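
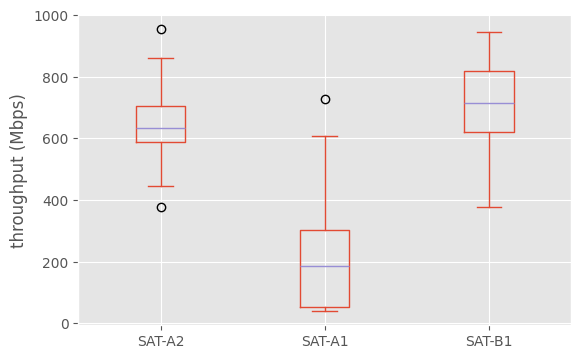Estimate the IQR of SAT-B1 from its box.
≈ 200

Q3 ≈ 800, Q1 ≈ 600; IQR ≈ 200.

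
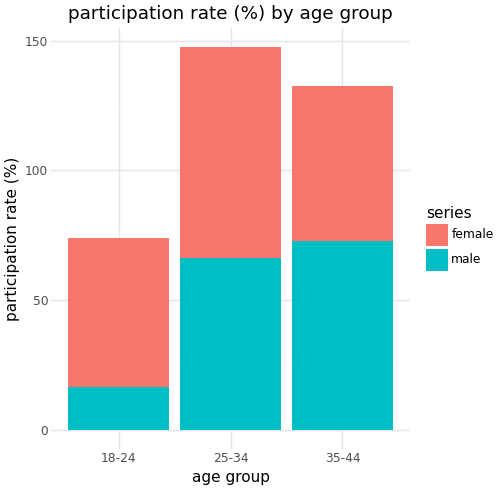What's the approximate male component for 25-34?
≈ 60

male top ≈ 60, bottom ≈ 0; segment ≈ 60.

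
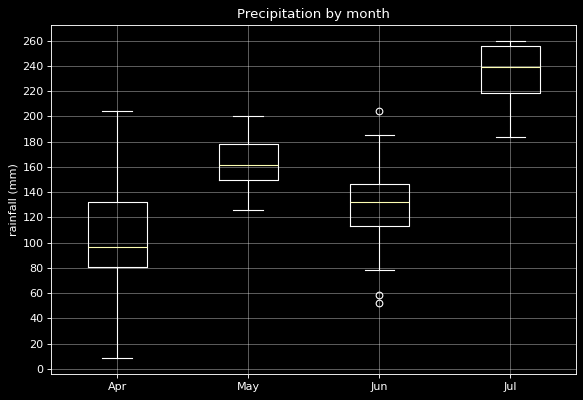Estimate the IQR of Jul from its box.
Q3 ≈ 260, Q1 ≈ 220; IQR ≈ 40.

≈ 40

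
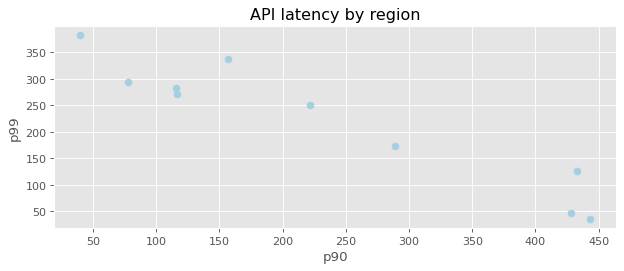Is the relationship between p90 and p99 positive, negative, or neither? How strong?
Points are negatively correlated; strong (|r| ≈ 0.9).

negative, strong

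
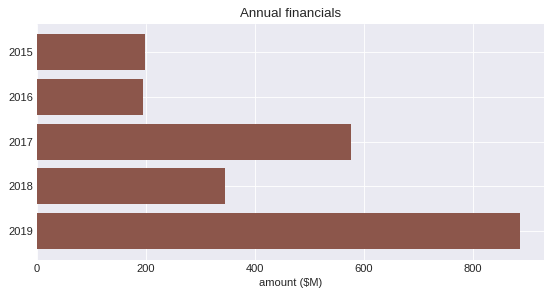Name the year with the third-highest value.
Top 4: 2019 ≈ 900, 2017 ≈ 600, 2018 ≈ 300, 2015 ≈ 200.

2018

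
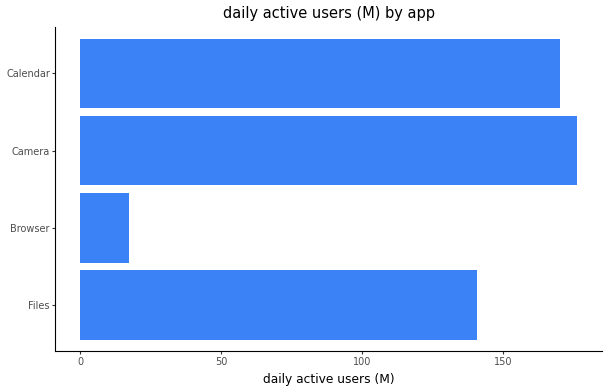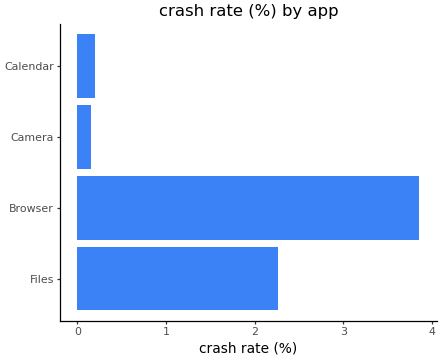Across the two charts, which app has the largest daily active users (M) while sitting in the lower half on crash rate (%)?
Chart 2 median crash rate (%) ≈ 1; below-median apps: Camera, Calendar. Among those, Camera has the highest daily active users (M) (≈ 180).

Camera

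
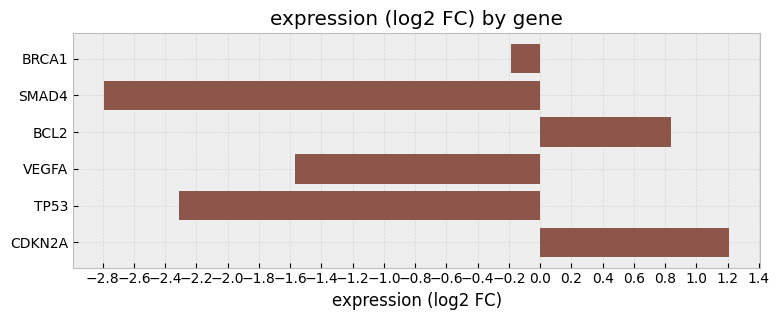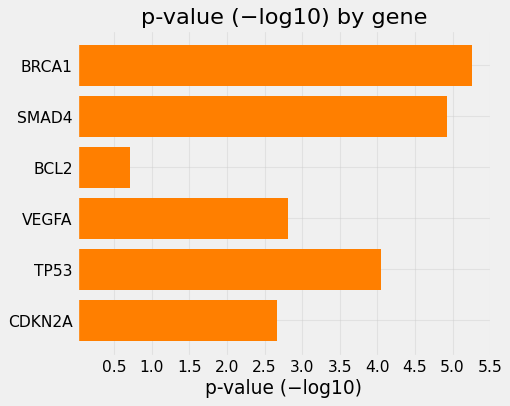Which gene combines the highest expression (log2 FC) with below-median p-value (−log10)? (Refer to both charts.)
CDKN2A

Chart 2 median p-value (−log10) ≈ 3.5; below-median genes: BCL2, VEGFA, CDKN2A. Among those, CDKN2A has the highest expression (log2 FC) (≈ 1.2).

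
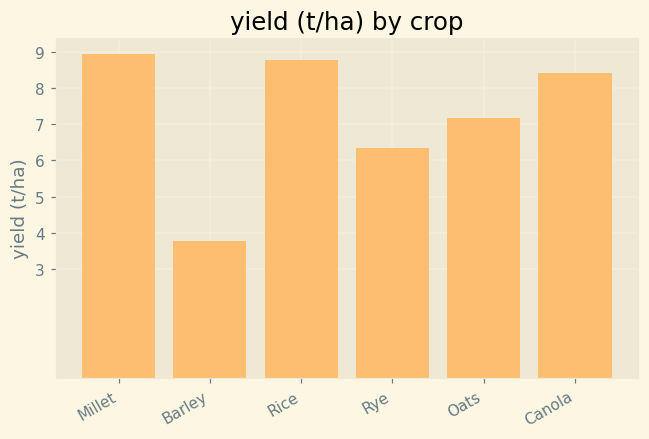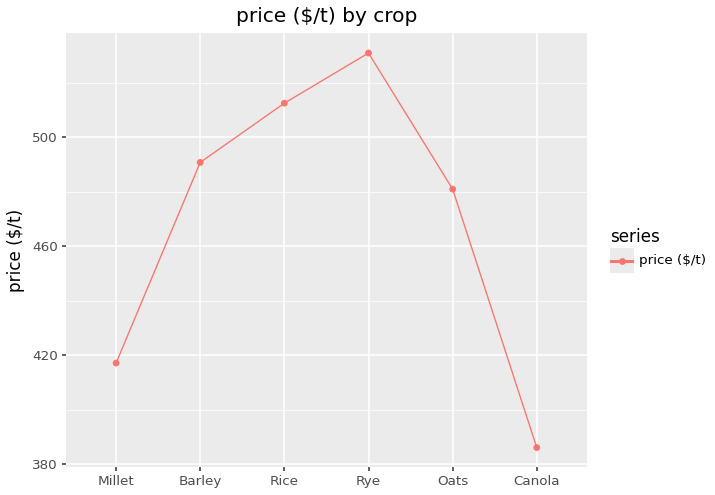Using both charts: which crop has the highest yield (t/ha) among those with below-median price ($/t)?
Chart 2 median price ($/t) ≈ 500; below-median crops: Millet, Oats, Canola. Among those, Millet has the highest yield (t/ha) (≈ 9).

Millet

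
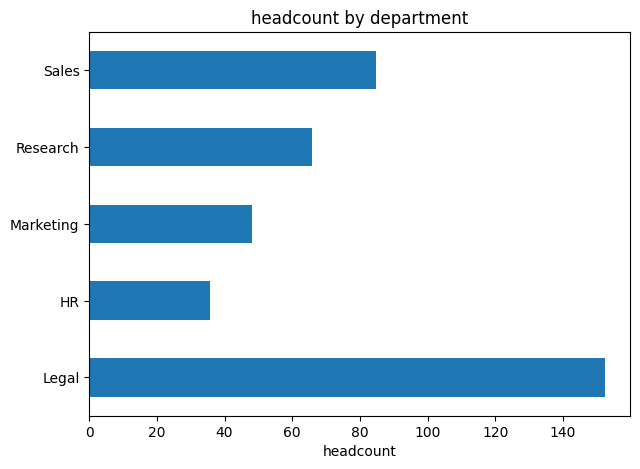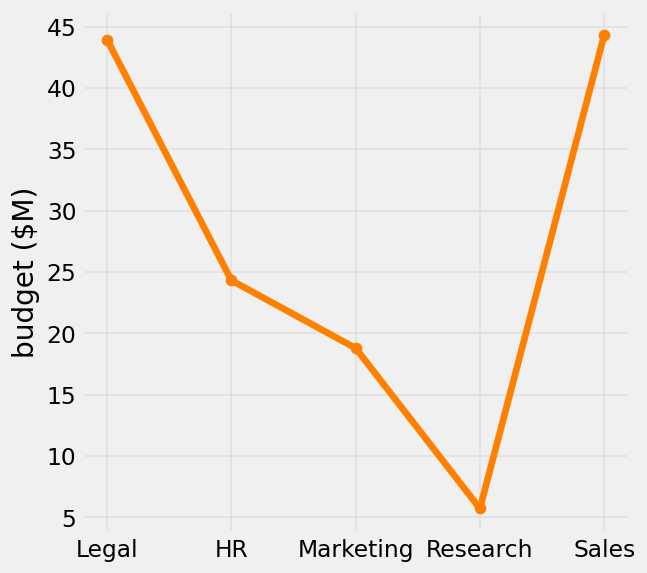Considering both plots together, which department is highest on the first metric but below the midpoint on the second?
Chart 2 median budget ($M) ≈ 25; below-median departments: Marketing, Research. Among those, Research has the highest headcount (≈ 60).

Research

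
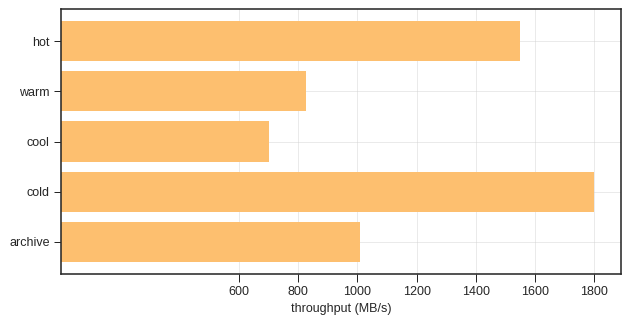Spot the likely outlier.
cold ≈ 1800; the rest sit between ≈ 800 and ≈ 1600.

cold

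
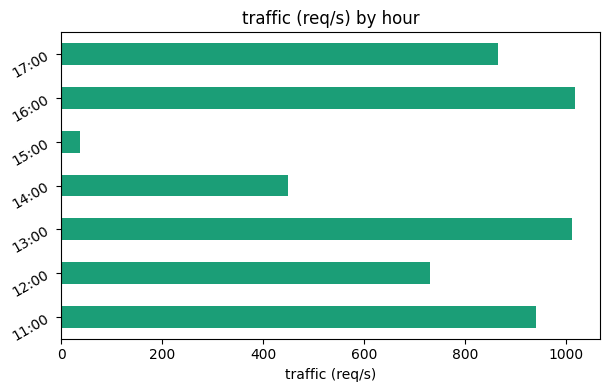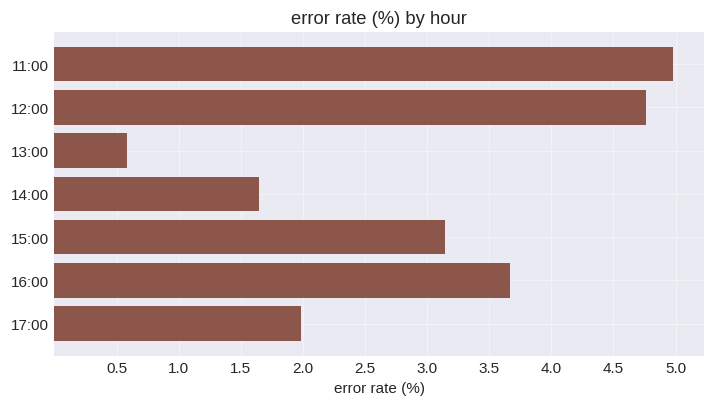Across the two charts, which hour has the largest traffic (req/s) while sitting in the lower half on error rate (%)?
Chart 2 median error rate (%) ≈ 3; below-median hours: 13:00, 14:00, 17:00. Among those, 13:00 has the highest traffic (req/s) (≈ 1000).

13:00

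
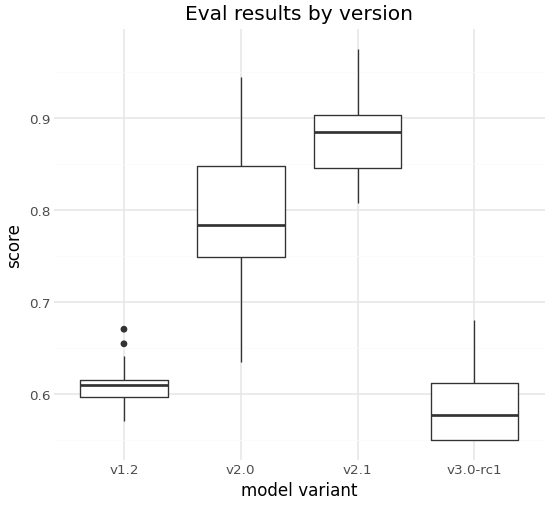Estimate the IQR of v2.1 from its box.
Q3 ≈ 0.90, Q1 ≈ 0.85; IQR ≈ 0.05.

≈ 0.05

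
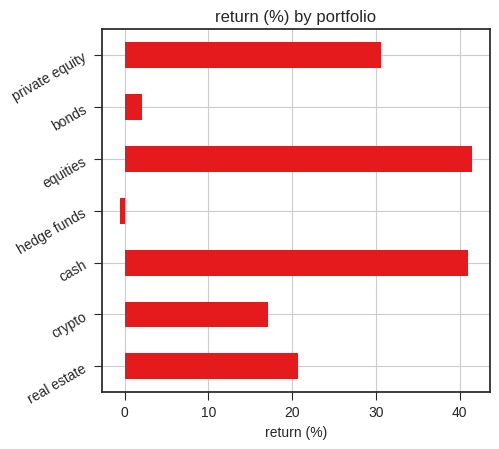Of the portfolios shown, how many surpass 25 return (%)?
3

Above 25: cash, equities, private equity.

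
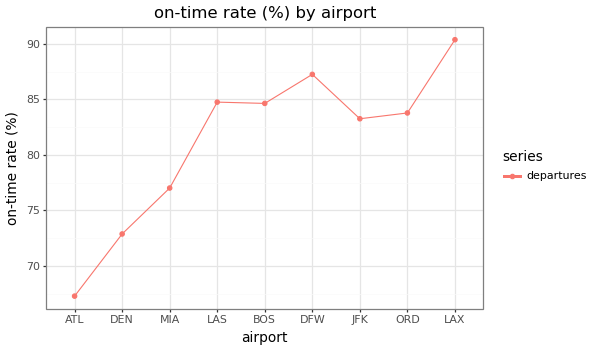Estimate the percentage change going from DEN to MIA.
≈ +8.3%

DEN ≈ 72, MIA ≈ 78; (78 − 72) / 72 ≈ +8.3%.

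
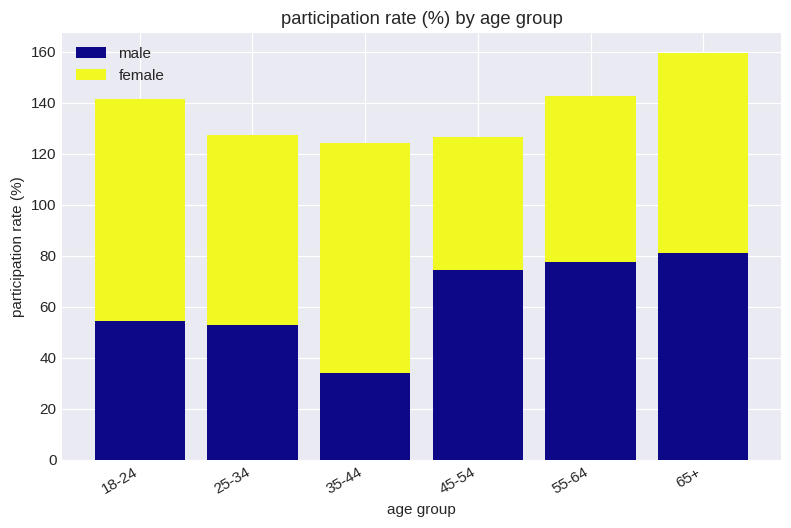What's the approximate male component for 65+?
≈ 80

male top ≈ 80, bottom ≈ 0; segment ≈ 80.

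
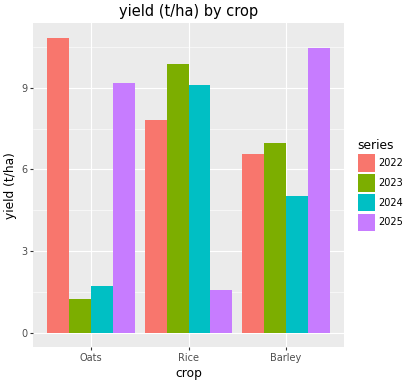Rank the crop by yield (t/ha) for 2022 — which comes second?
Rice

Top 3 for 2022: Oats ≈ 11, Rice ≈ 8, Barley ≈ 7.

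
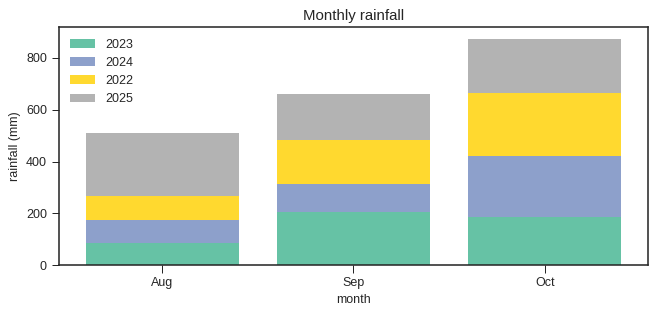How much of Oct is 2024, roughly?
2024 top ≈ 400, bottom ≈ 200; segment ≈ 200.

≈ 200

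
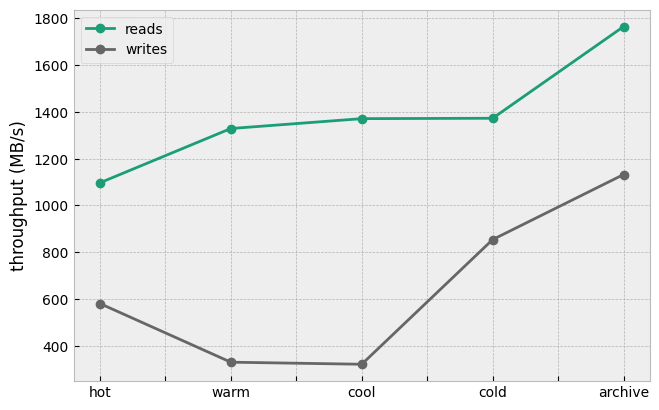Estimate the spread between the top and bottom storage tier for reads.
≈ 800

Max archive ≈ 1800, min hot ≈ 1000; range ≈ 800.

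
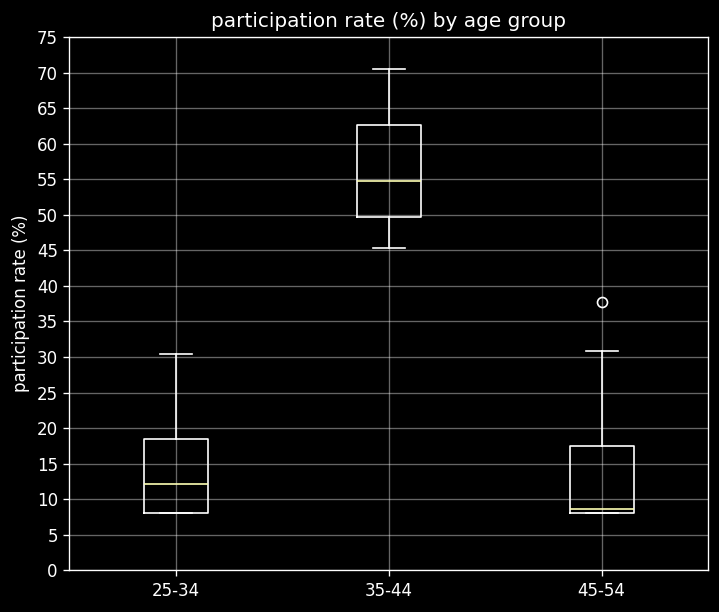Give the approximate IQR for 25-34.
≈ 10

Q3 ≈ 20, Q1 ≈ 10; IQR ≈ 10.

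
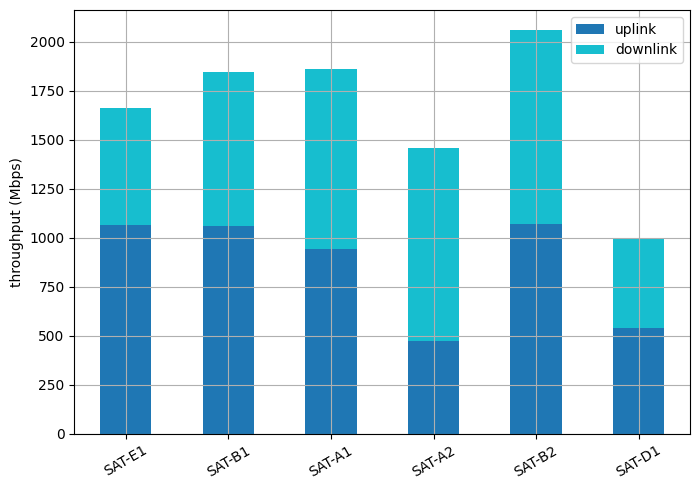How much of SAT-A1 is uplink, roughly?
≈ 1000

uplink top ≈ 1000, bottom ≈ 0; segment ≈ 1000.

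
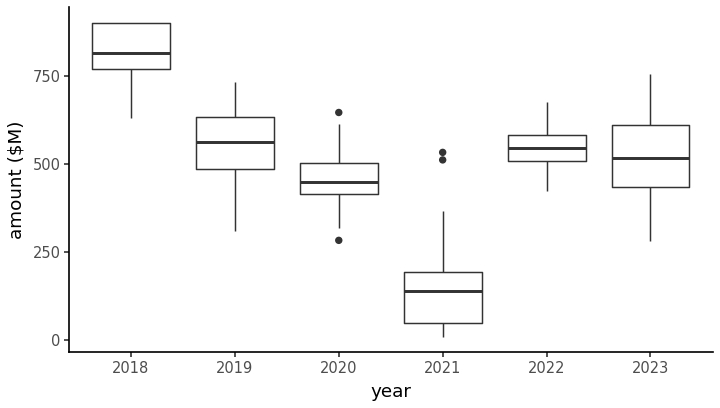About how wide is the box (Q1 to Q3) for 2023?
≈ 200

Q3 ≈ 600, Q1 ≈ 400; IQR ≈ 200.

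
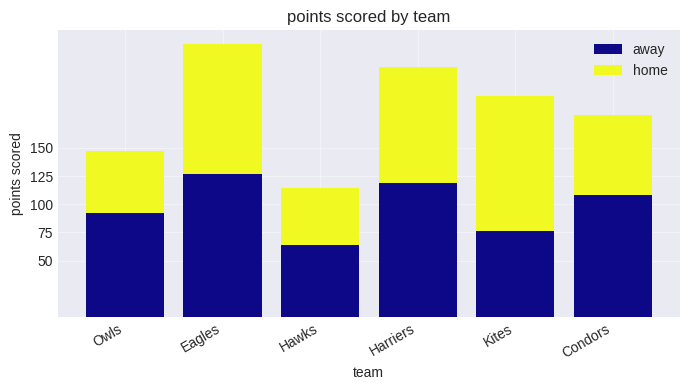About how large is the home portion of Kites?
≈ 125

home top ≈ 200, bottom ≈ 75; segment ≈ 125.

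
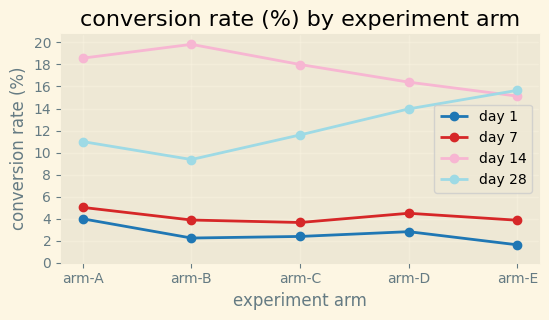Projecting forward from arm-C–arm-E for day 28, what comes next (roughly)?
Last three: 12, 14, 16 → slope ≈ 2/step → next ≈ 18.

≈ 18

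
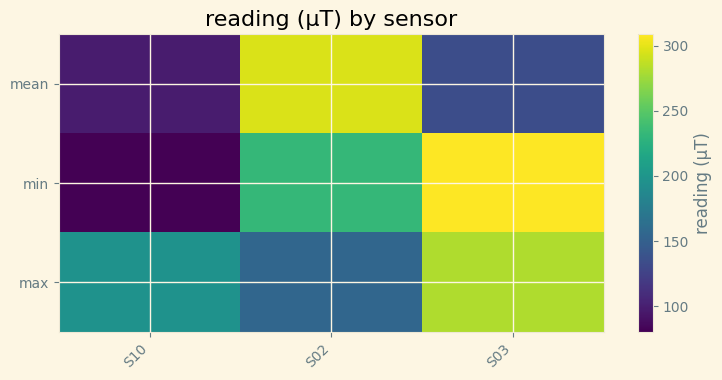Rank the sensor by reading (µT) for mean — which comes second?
S03

Top 3 for mean: S02 ≈ 300, S03 ≈ 140, S10 ≈ 100.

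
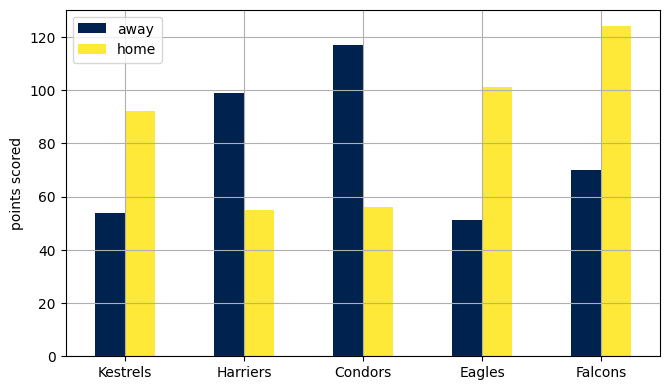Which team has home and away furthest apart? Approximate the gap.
Condors: home ≈ 60, away ≈ 120 → gap ≈ 60. Next-largest (Falcons) is only ≈ 40.

Condors, ≈ 60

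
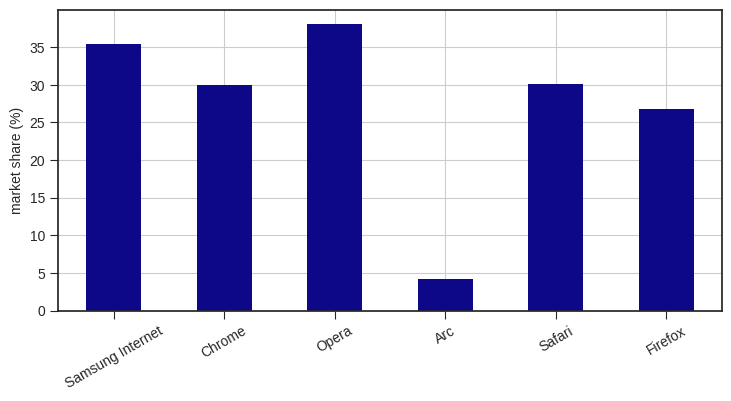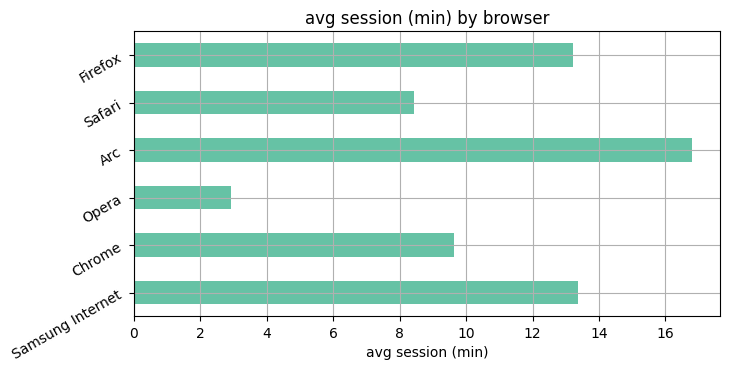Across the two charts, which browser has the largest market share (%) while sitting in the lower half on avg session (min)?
Chart 2 median avg session (min) ≈ 12; below-median browsers: Chrome, Opera, Safari. Among those, Opera has the highest market share (%) (≈ 40).

Opera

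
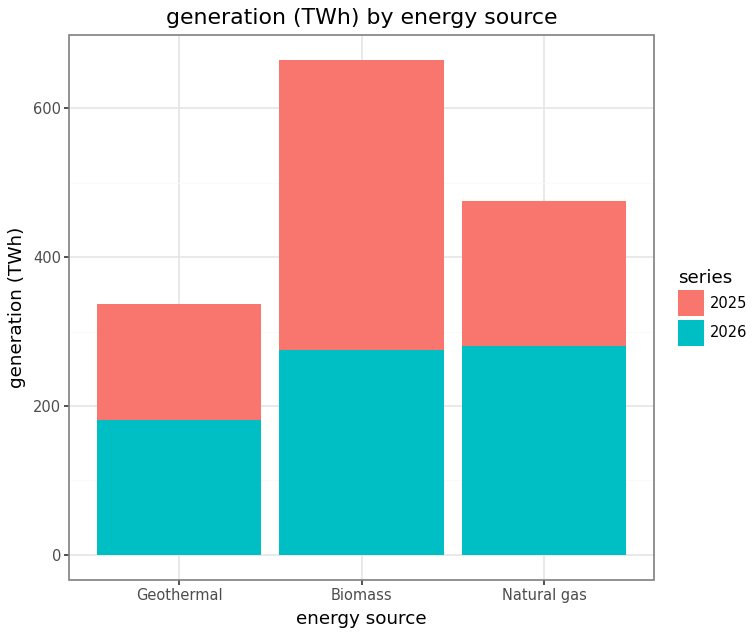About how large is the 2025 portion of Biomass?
≈ 400

2025 top ≈ 700, bottom ≈ 300; segment ≈ 400.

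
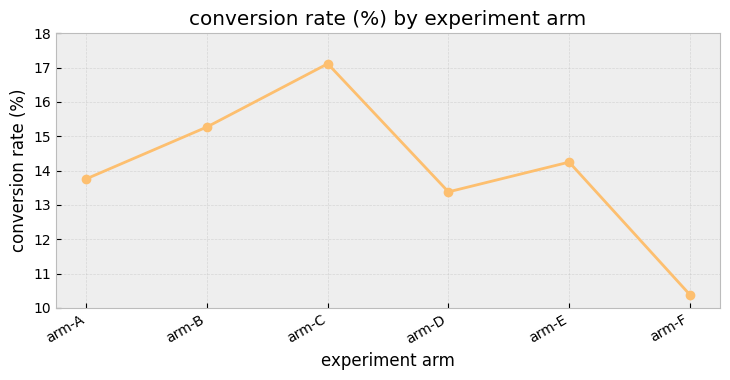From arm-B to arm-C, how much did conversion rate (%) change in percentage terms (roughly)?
≈ +13.3%

arm-B ≈ 15, arm-C ≈ 17; (17 − 15) / 15 ≈ +13.3%.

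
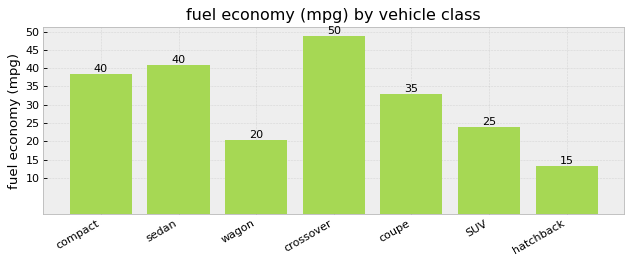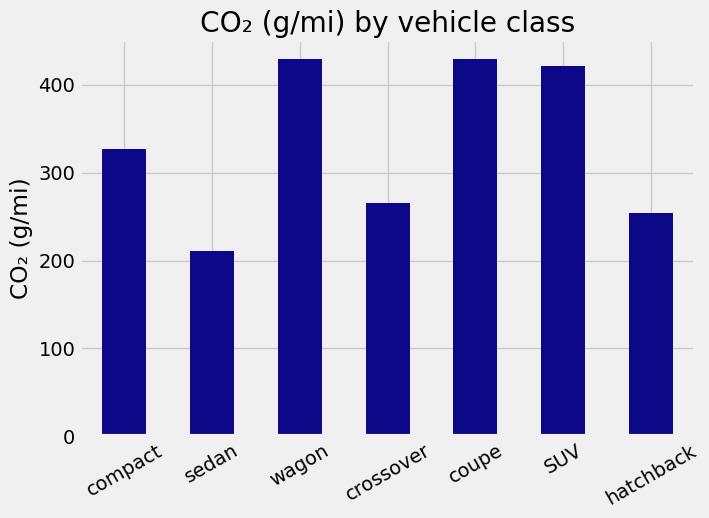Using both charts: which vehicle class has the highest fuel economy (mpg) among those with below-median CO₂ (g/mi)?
Chart 2 median CO₂ (g/mi) ≈ 350; below-median vehicle classes: sedan, crossover, hatchback. Among those, crossover has the highest fuel economy (mpg) (≈ 50).

crossover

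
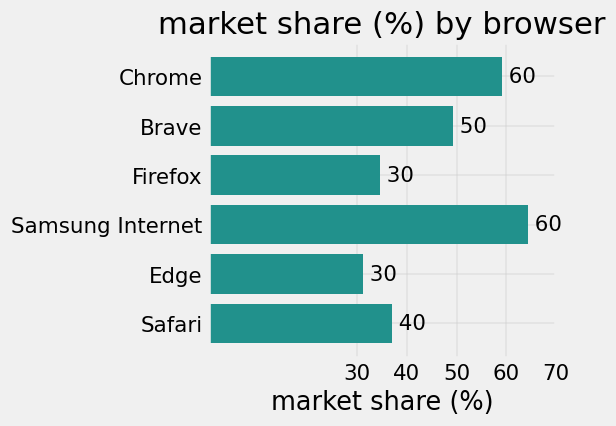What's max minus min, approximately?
Max Samsung Internet ≈ 60, min Edge ≈ 30; range ≈ 30.

≈ 30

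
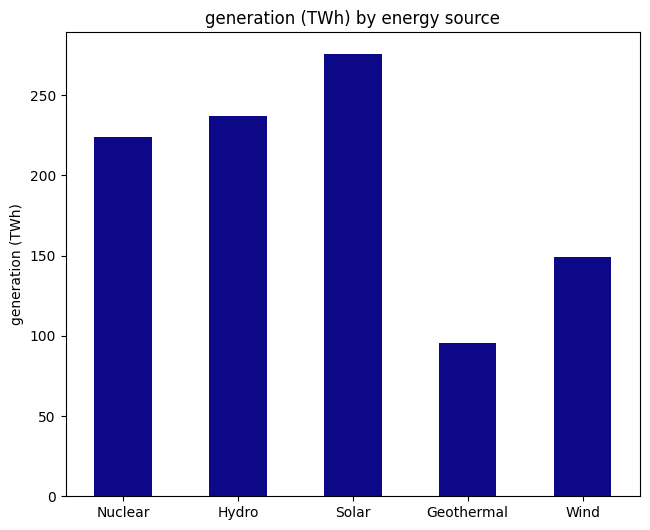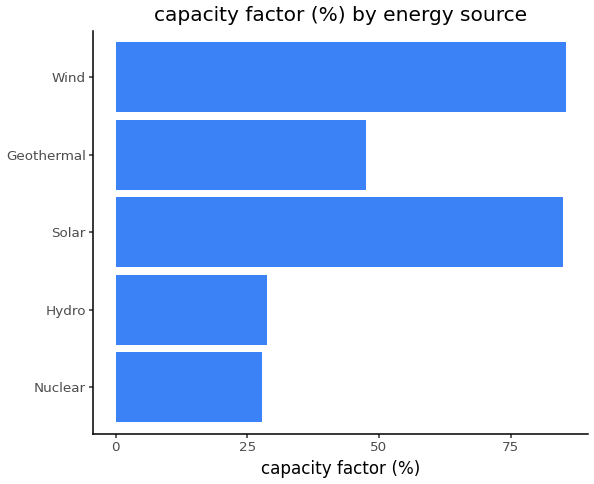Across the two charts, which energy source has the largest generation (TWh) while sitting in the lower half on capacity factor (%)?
Hydro

Chart 2 median capacity factor (%) ≈ 50; below-median energy sources: Nuclear, Hydro. Among those, Hydro has the highest generation (TWh) (≈ 250).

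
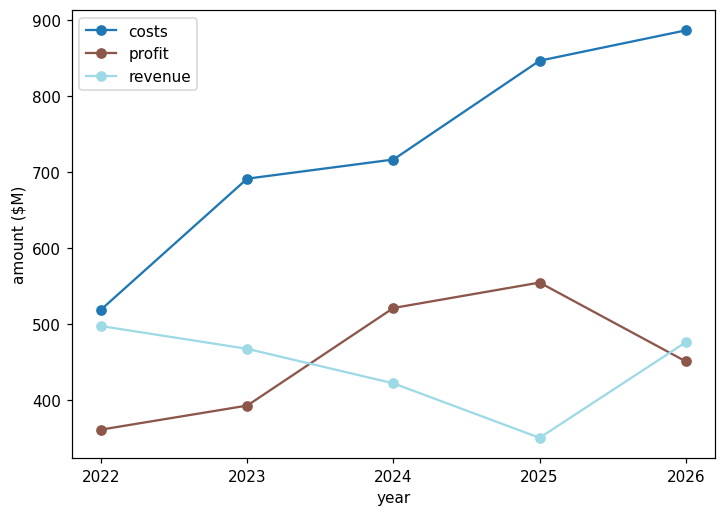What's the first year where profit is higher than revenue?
2024

2023: profit ≈ 400 vs revenue ≈ 450 (not yet); 2024: profit ≈ 500 vs revenue ≈ 400 (first crossover).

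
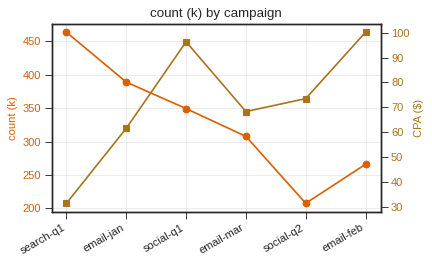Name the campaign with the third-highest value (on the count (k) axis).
Top 4 (on the count (k) axis): search-q1 ≈ 475, email-jan ≈ 400, social-q1 ≈ 350, email-mar ≈ 300.

social-q1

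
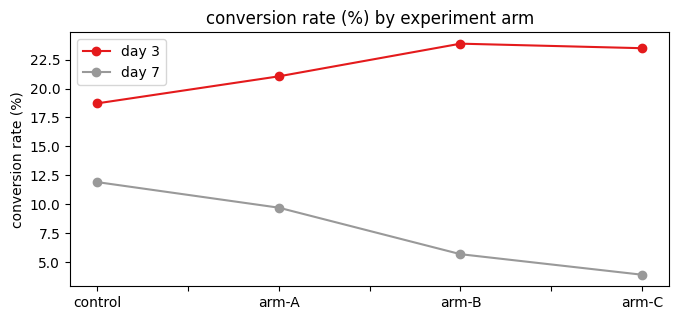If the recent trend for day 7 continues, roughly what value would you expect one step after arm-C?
≈ 1

Last three: 10, 6, 4 → slope ≈ -3/step → next ≈ 1.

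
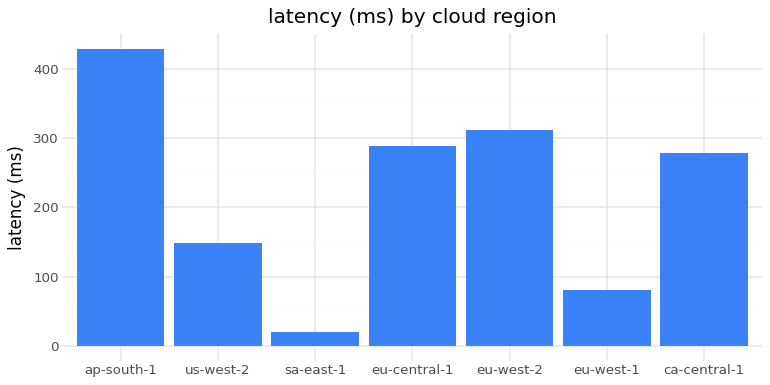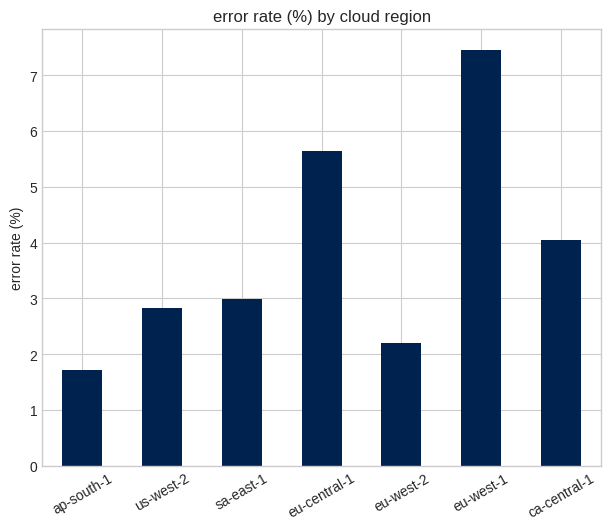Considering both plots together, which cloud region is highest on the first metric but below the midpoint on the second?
ap-south-1

Chart 2 median error rate (%) ≈ 3; below-median cloud regions: ap-south-1, us-west-2, eu-west-2. Among those, ap-south-1 has the highest latency (ms) (≈ 450).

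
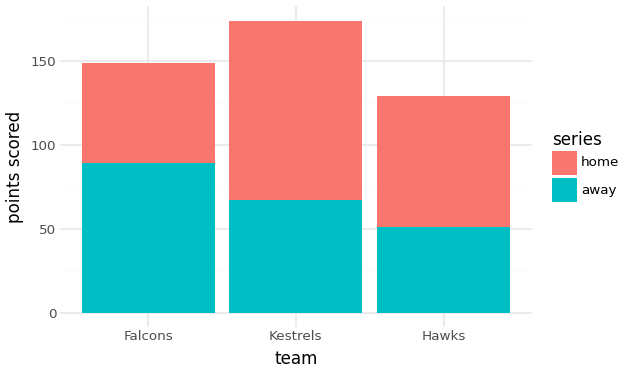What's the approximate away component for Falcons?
≈ 80

away top ≈ 80, bottom ≈ 0; segment ≈ 80.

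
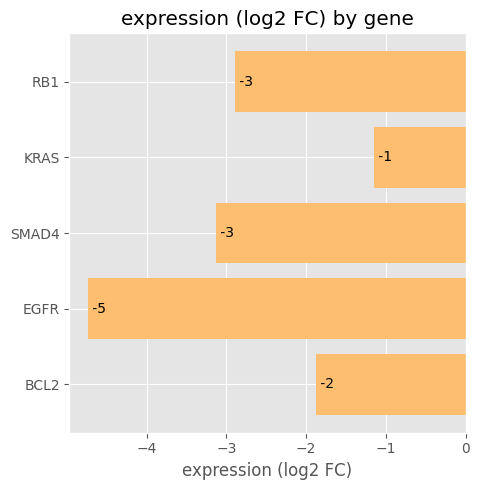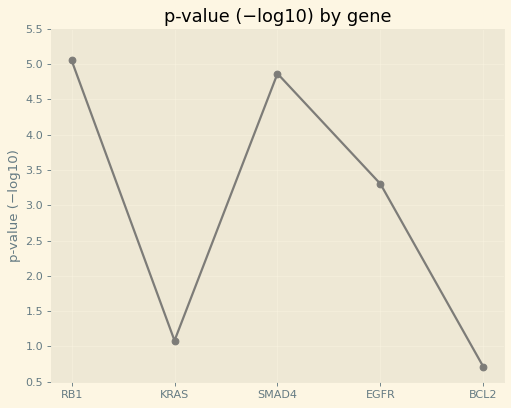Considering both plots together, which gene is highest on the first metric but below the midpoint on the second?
Chart 2 median p-value (−log10) ≈ 3.5; below-median genes: KRAS, BCL2. Among those, KRAS has the highest expression (log2 FC) (≈ -1).

KRAS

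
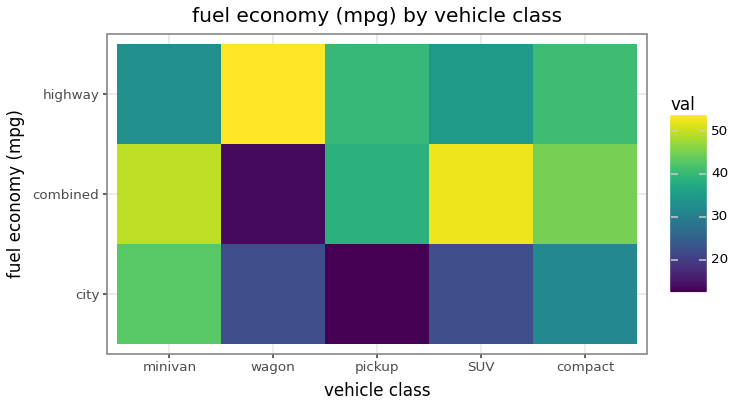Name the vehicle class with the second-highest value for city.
Top 3 for city: minivan ≈ 45, compact ≈ 30, SUV ≈ 20.

compact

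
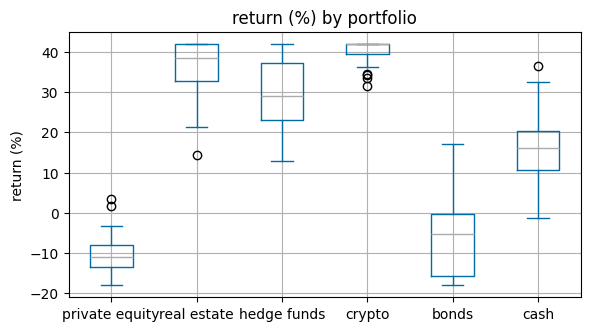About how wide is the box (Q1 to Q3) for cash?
Q3 ≈ 20, Q1 ≈ 10; IQR ≈ 10.

≈ 10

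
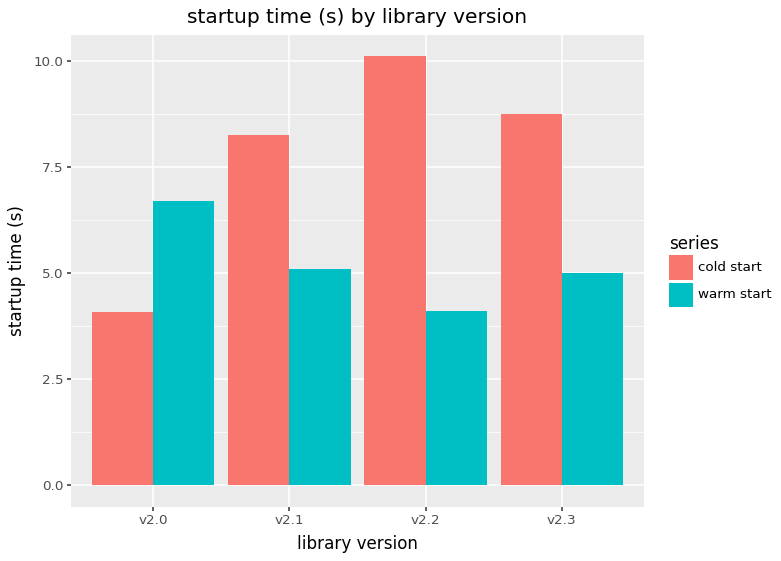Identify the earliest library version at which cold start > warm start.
v2.1

v2.0: cold start ≈ 4 vs warm start ≈ 7 (not yet); v2.1: cold start ≈ 8 vs warm start ≈ 5 (first crossover).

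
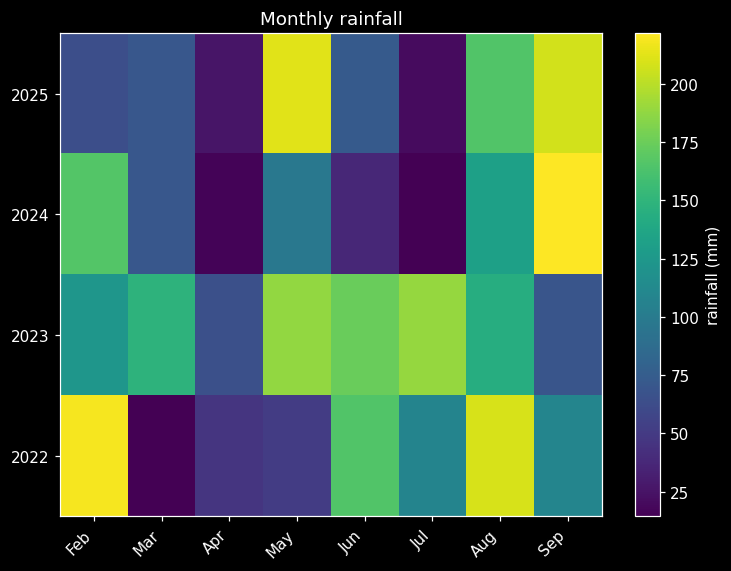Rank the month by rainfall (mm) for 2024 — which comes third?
Aug

Top 4 for 2024: Sep ≈ 220, Feb ≈ 160, Aug ≈ 140, May ≈ 100.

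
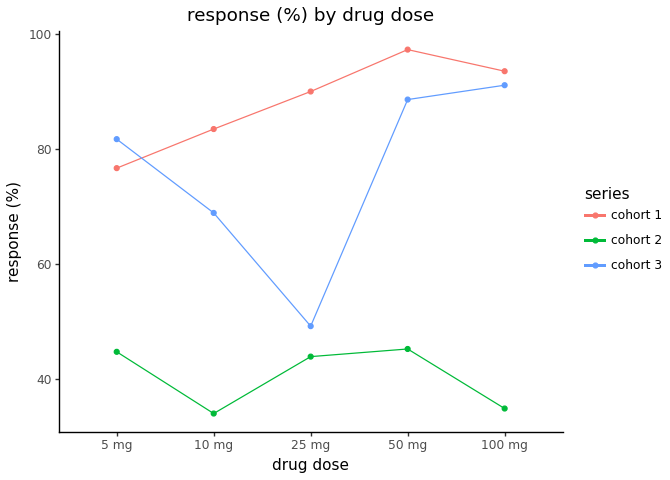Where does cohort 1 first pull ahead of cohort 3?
5 mg: cohort 1 ≈ 80 vs cohort 3 ≈ 80 (not yet); 10 mg: cohort 1 ≈ 80 vs cohort 3 ≈ 70 (first crossover).

10 mg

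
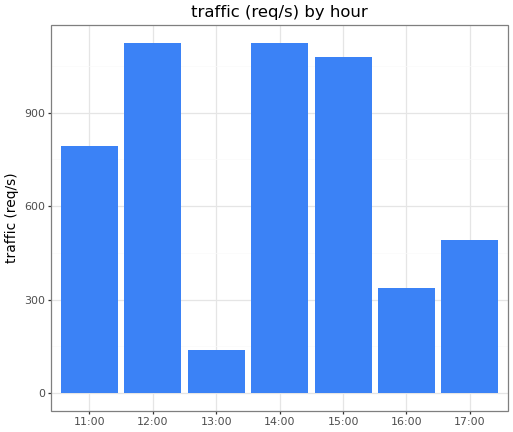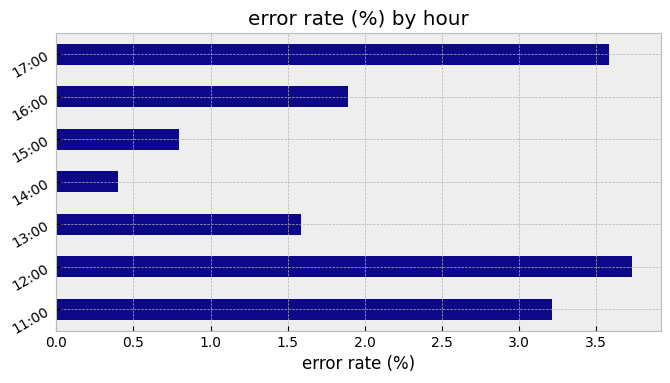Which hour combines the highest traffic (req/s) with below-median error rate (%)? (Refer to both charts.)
Chart 2 median error rate (%) ≈ 2; below-median hours: 13:00, 14:00, 15:00. Among those, 14:00 has the highest traffic (req/s) (≈ 1200).

14:00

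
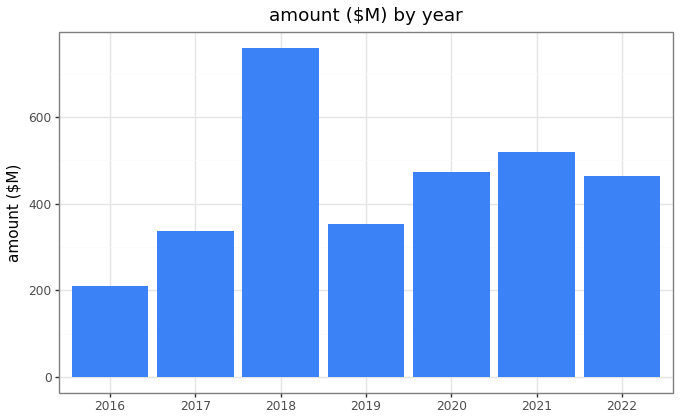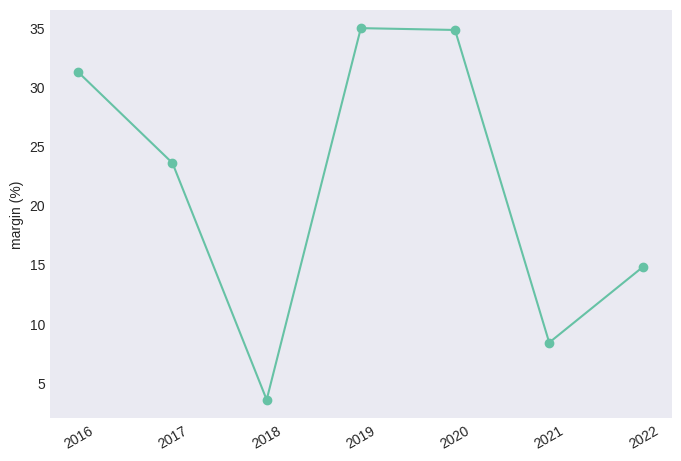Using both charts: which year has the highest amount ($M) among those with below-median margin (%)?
Chart 2 median margin (%) ≈ 25; below-median years: 2018, 2021, 2022. Among those, 2018 has the highest amount ($M) (≈ 800).

2018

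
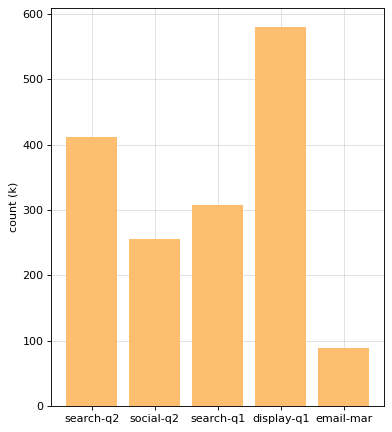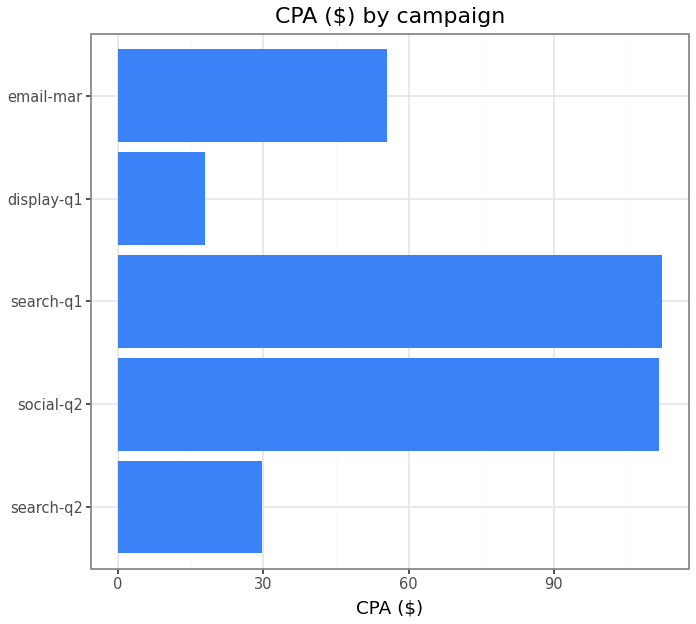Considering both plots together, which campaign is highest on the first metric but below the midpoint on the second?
display-q1

Chart 2 median CPA ($) ≈ 60; below-median campaigns: search-q2, display-q1. Among those, display-q1 has the highest count (k) (≈ 600).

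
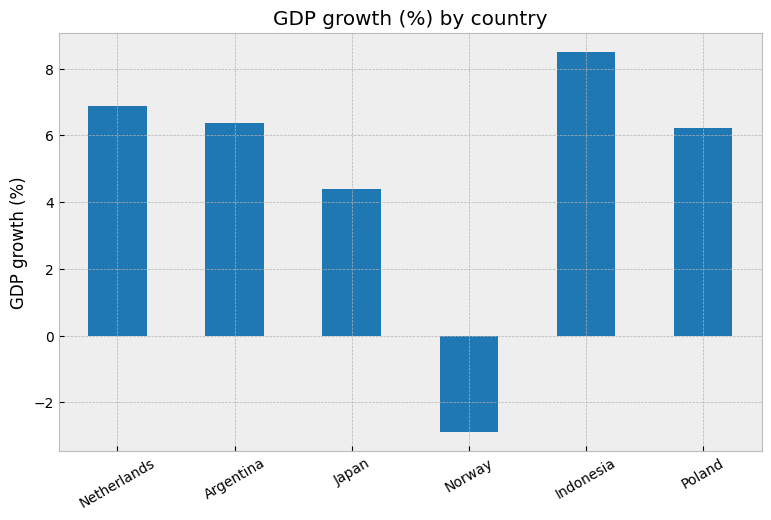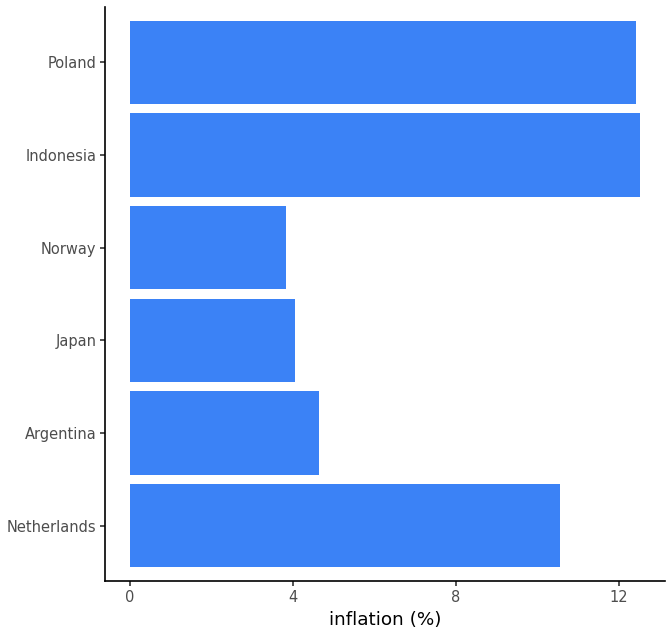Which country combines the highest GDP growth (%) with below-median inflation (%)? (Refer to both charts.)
Argentina

Chart 2 median inflation (%) ≈ 8; below-median countries: Argentina, Japan, Norway. Among those, Argentina has the highest GDP growth (%) (≈ 6).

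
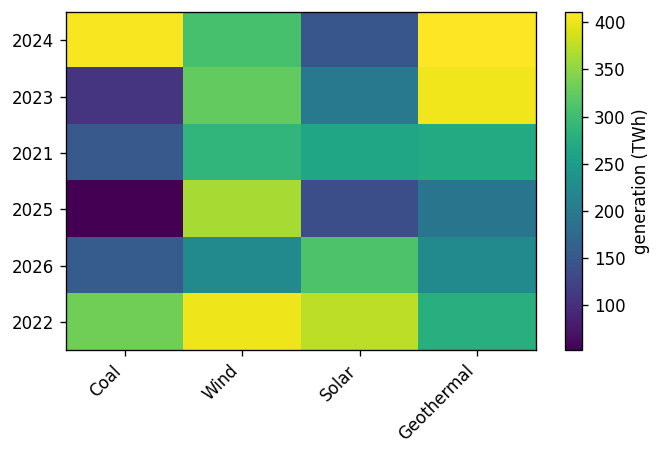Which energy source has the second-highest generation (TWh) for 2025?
Geothermal

Top 3 for 2025: Wind ≈ 350, Geothermal ≈ 200, Solar ≈ 150.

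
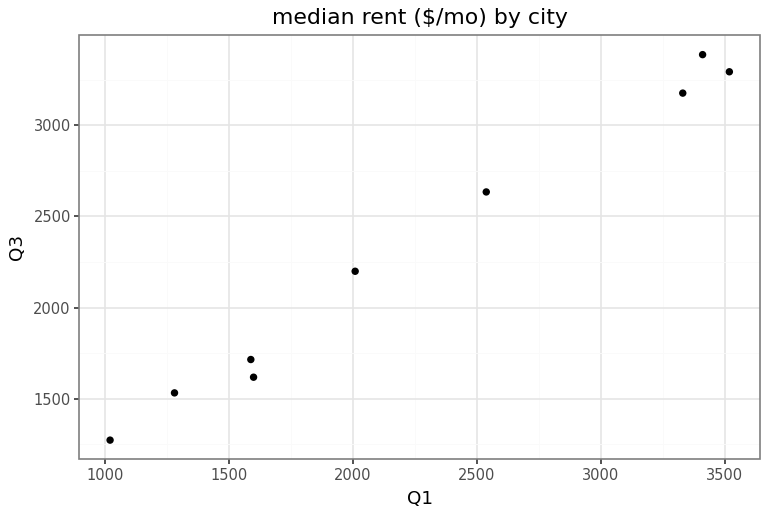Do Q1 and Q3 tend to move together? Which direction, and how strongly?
positive, strong

Points are positively correlated; strong (|r| ≈ 1.0).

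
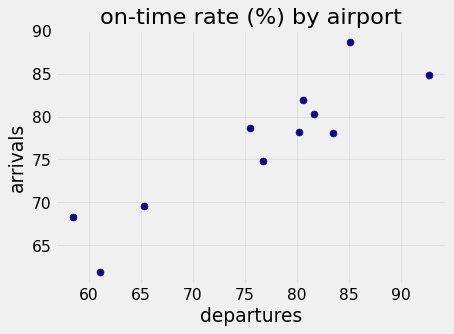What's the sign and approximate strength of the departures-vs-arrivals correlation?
Points are positively correlated; strong (|r| ≈ 0.9).

positive, strong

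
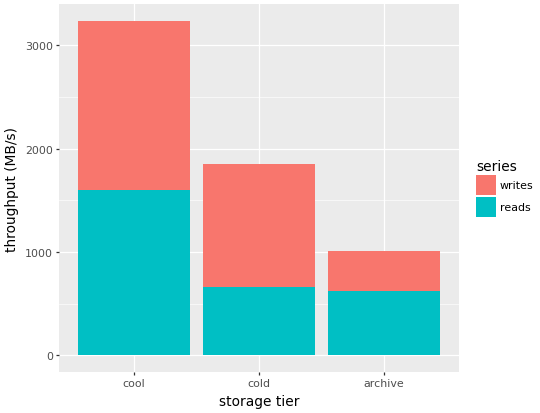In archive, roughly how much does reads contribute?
reads top ≈ 500, bottom ≈ 0; segment ≈ 500.

≈ 500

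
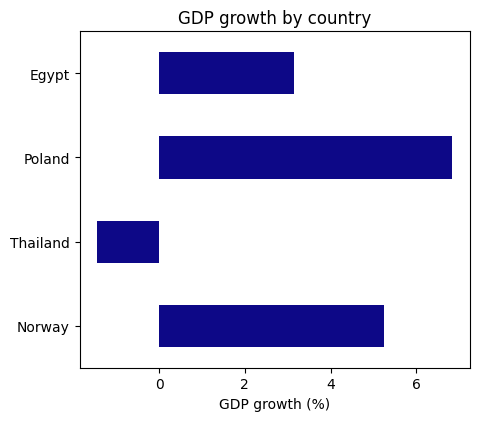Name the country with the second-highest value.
Norway

Top 3: Poland ≈ 7, Norway ≈ 5, Egypt ≈ 3.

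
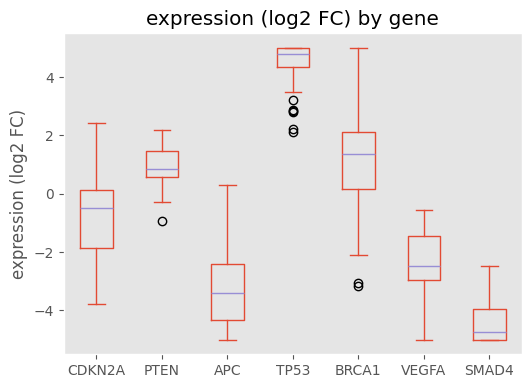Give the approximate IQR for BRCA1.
Q3 ≈ 2, Q1 ≈ 0; IQR ≈ 2.

≈ 2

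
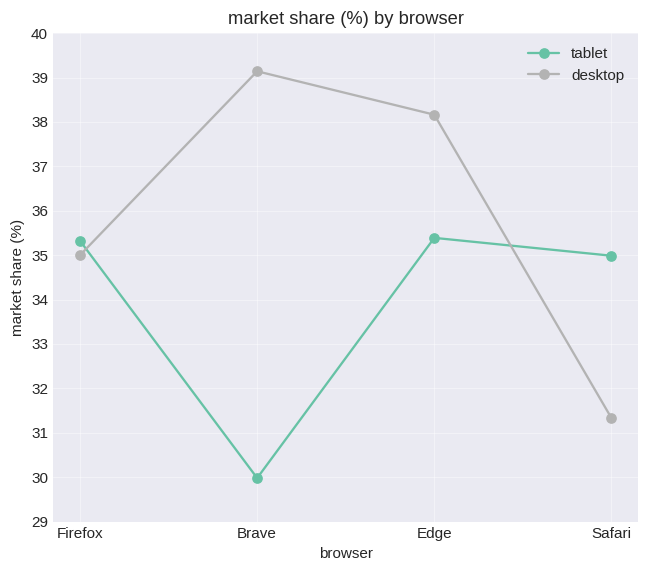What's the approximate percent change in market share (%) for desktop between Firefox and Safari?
Firefox ≈ 35, Safari ≈ 31; (31 − 35) / 35 ≈ -11.4%.

≈ -11.4%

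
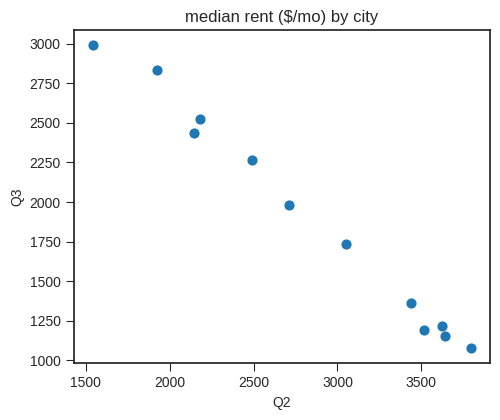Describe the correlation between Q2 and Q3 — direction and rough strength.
Points are negatively correlated; strong (|r| ≈ 1.0).

negative, strong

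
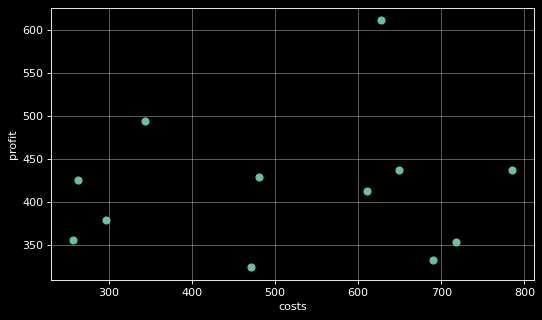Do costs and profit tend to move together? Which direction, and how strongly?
no clear correlation

Points are roughly uncorrelated; weak (|r| ≈ 0.1).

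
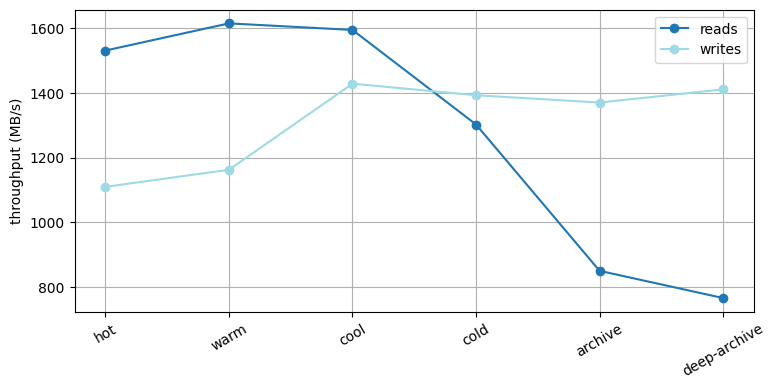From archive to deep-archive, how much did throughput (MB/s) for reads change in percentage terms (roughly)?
archive ≈ 900, deep-archive ≈ 800; (800 − 900) / 900 ≈ -11.1%.

≈ -11.1%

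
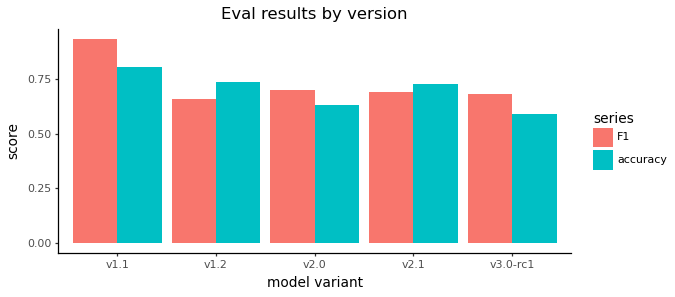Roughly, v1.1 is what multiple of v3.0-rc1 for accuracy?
≈ 1.33×

v1.1 ≈ 0.8, v3.0-rc1 ≈ 0.6; 0.8/0.6 ≈ 1.33.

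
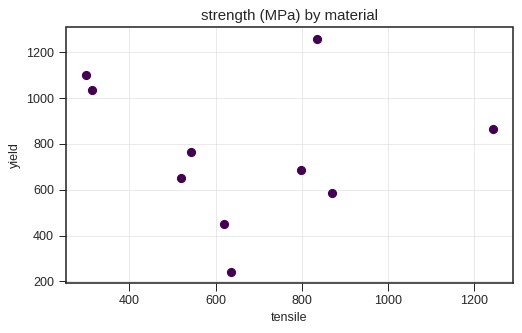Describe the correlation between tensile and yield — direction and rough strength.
Points are roughly uncorrelated; weak (|r| ≈ 0.1).

no clear correlation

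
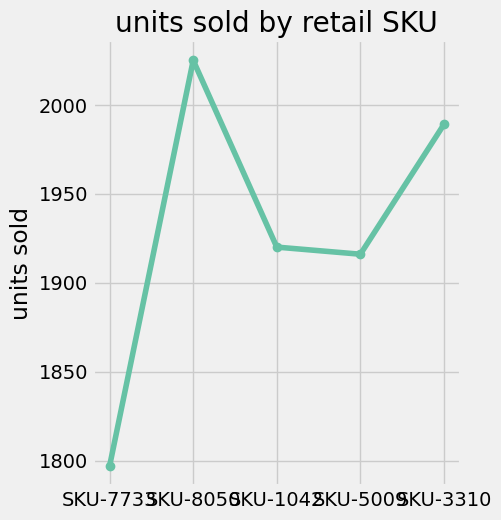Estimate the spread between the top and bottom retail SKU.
Max SKU-8050 ≈ 2020, min SKU-7733 ≈ 1800; range ≈ 220.

≈ 220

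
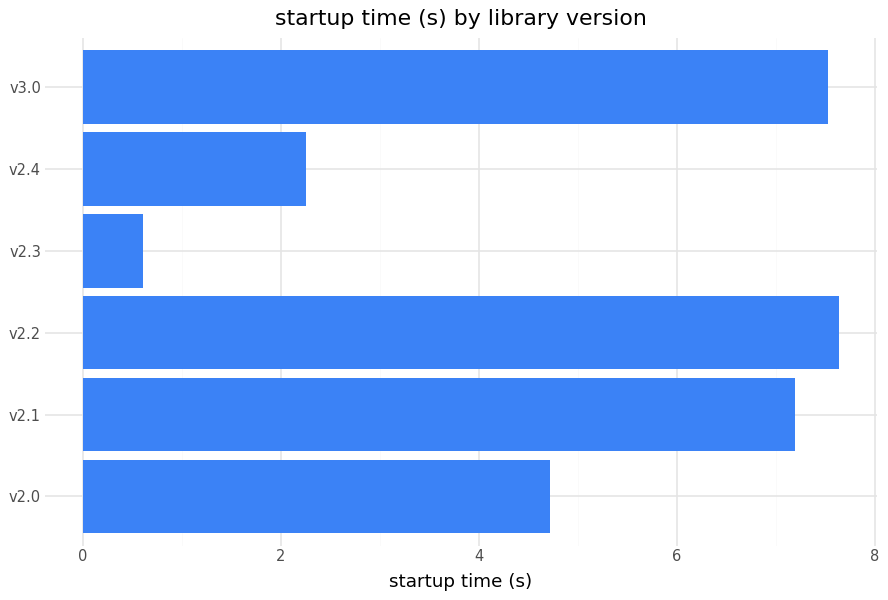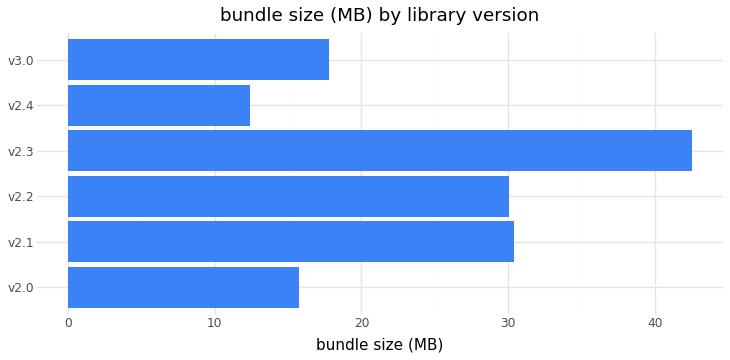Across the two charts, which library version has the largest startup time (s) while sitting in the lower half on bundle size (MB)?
v3.0

Chart 2 median bundle size (MB) ≈ 25; below-median library versions: v2.0, v2.4, v3.0. Among those, v3.0 has the highest startup time (s) (≈ 8).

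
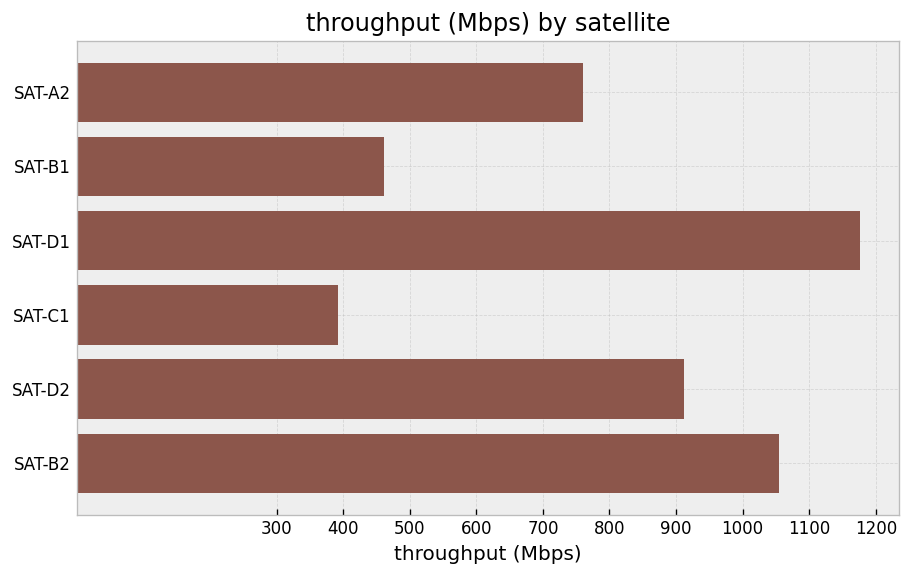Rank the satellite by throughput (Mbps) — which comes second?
SAT-B2

Top 3: SAT-D1 ≈ 1200, SAT-B2 ≈ 1100, SAT-D2 ≈ 900.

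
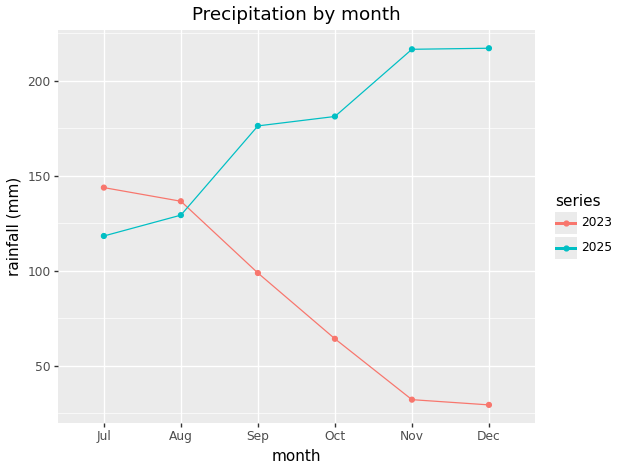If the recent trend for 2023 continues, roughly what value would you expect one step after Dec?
Last three: 60, 40, 20 → slope ≈ -20/step → next ≈ 0.

≈ 0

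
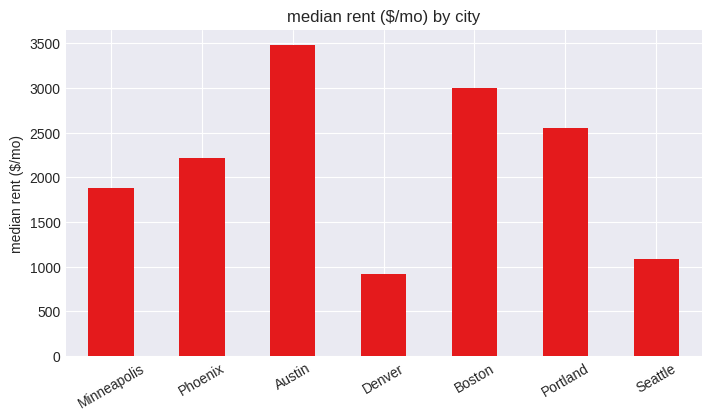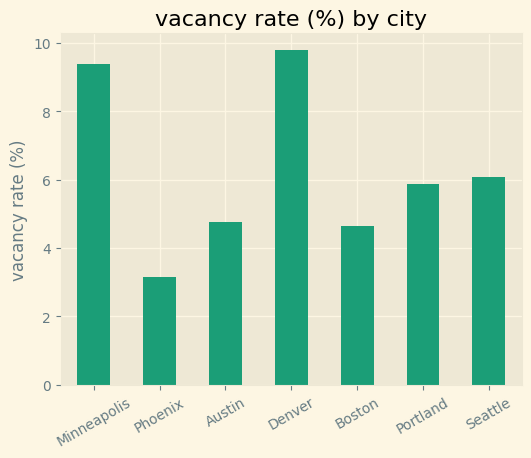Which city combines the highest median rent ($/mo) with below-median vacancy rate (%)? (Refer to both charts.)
Chart 2 median vacancy rate (%) ≈ 6; below-median cities: Phoenix, Austin, Boston. Among those, Austin has the highest median rent ($/mo) (≈ 3500).

Austin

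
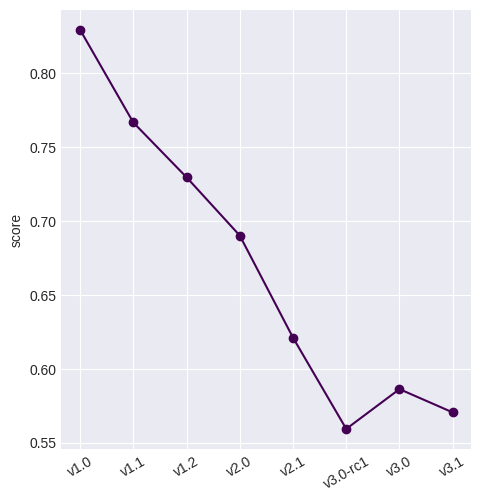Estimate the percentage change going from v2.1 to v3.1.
≈ -8.3%

v2.1 ≈ 0.60, v3.1 ≈ 0.55; (0.55 − 0.60) / 0.60 ≈ -8.3%.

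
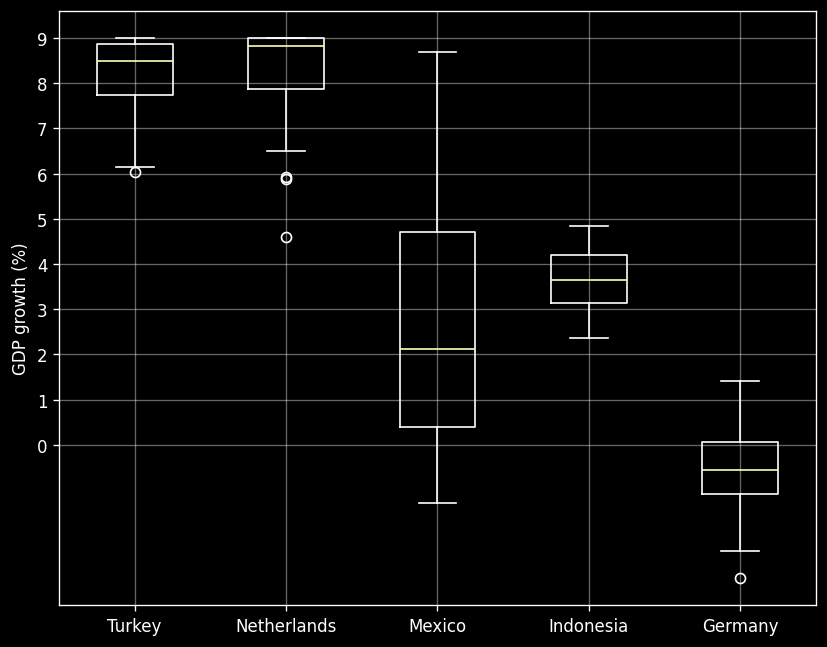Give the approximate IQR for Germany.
≈ 1

Q3 ≈ 0, Q1 ≈ -1; IQR ≈ 1.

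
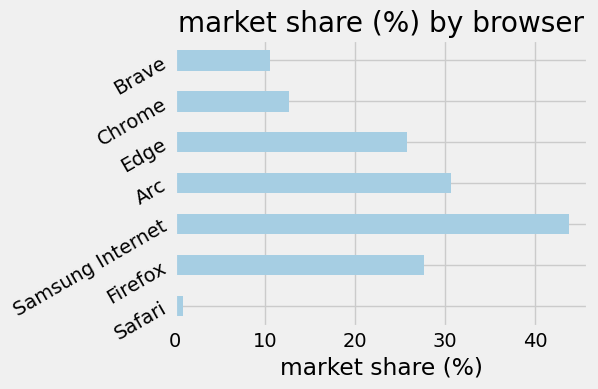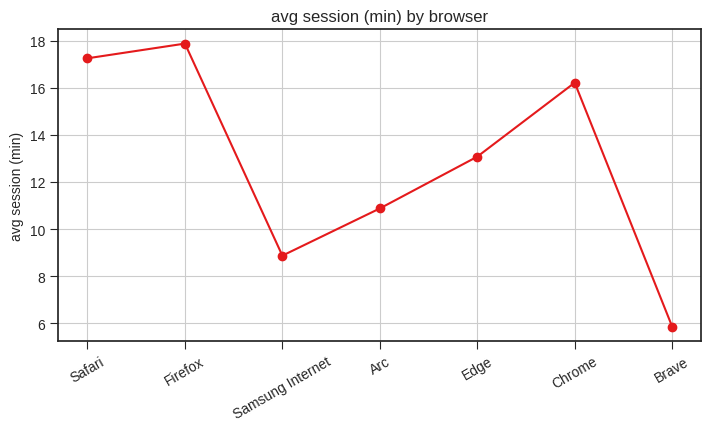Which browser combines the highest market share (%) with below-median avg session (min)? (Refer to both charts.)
Chart 2 median avg session (min) ≈ 14; below-median browsers: Samsung Internet, Arc, Brave. Among those, Samsung Internet has the highest market share (%) (≈ 45).

Samsung Internet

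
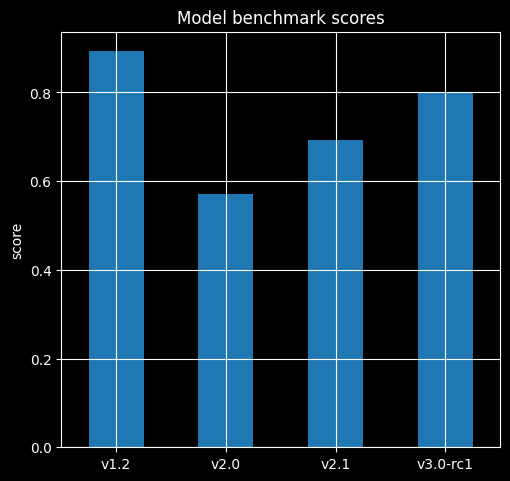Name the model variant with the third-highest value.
Top 4: v1.2 ≈ 0.9, v3.0-rc1 ≈ 0.8, v2.1 ≈ 0.7, v2.0 ≈ 0.6.

v2.1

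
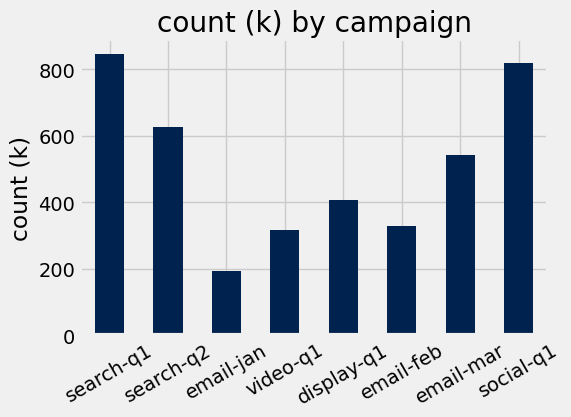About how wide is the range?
Max search-q1 ≈ 800, min email-jan ≈ 200; range ≈ 600.

≈ 600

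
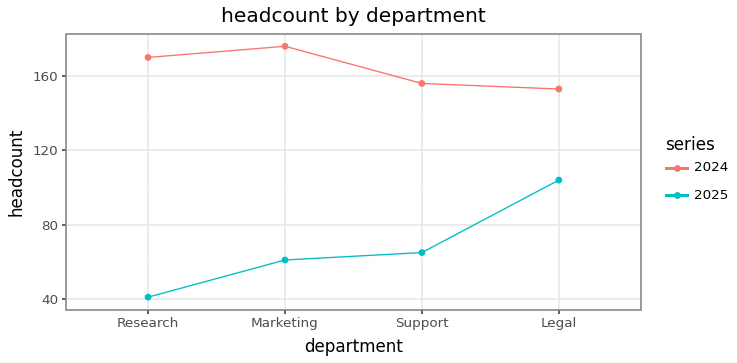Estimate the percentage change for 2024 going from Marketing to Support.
Marketing ≈ 180, Support ≈ 160; (160 − 180) / 180 ≈ -11.1%.

≈ -11.1%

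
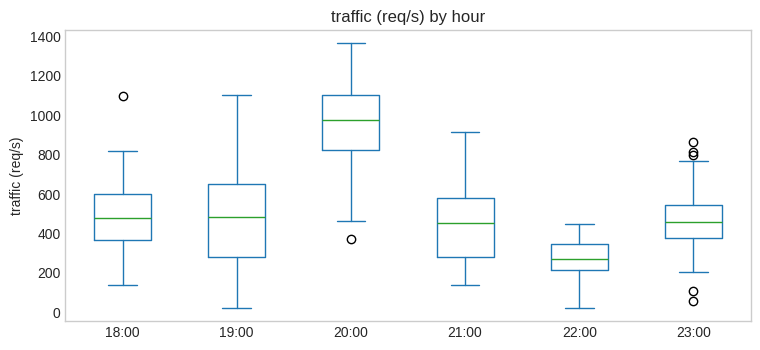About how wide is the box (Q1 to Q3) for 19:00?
≈ 300

Q3 ≈ 600, Q1 ≈ 300; IQR ≈ 300.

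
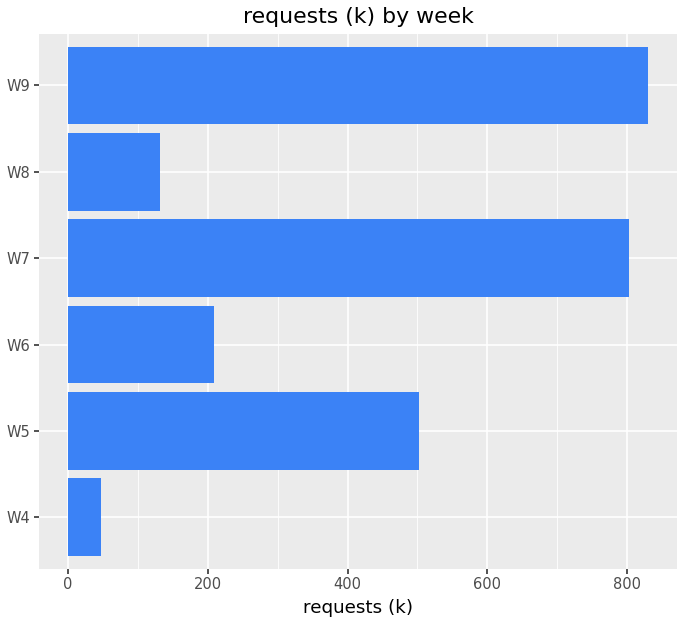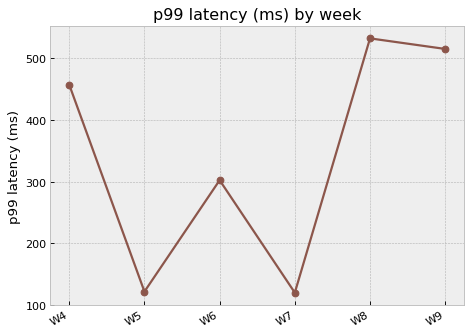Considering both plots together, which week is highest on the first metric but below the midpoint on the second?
W7

Chart 2 median p99 latency (ms) ≈ 400; below-median weeks: W5, W6, W7. Among those, W7 has the highest requests (k) (≈ 800).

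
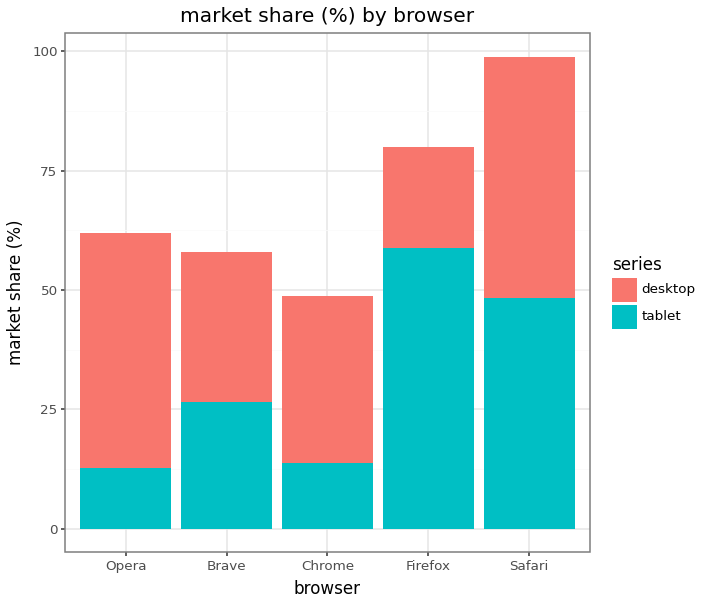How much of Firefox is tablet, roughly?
tablet top ≈ 60, bottom ≈ 0; segment ≈ 60.

≈ 60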